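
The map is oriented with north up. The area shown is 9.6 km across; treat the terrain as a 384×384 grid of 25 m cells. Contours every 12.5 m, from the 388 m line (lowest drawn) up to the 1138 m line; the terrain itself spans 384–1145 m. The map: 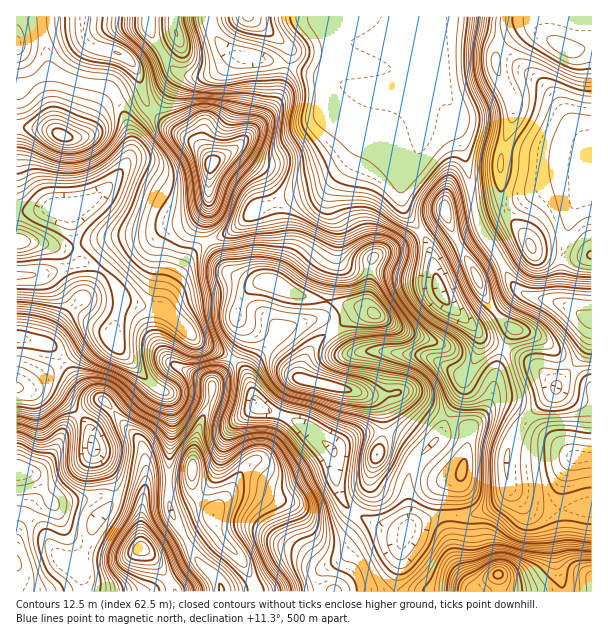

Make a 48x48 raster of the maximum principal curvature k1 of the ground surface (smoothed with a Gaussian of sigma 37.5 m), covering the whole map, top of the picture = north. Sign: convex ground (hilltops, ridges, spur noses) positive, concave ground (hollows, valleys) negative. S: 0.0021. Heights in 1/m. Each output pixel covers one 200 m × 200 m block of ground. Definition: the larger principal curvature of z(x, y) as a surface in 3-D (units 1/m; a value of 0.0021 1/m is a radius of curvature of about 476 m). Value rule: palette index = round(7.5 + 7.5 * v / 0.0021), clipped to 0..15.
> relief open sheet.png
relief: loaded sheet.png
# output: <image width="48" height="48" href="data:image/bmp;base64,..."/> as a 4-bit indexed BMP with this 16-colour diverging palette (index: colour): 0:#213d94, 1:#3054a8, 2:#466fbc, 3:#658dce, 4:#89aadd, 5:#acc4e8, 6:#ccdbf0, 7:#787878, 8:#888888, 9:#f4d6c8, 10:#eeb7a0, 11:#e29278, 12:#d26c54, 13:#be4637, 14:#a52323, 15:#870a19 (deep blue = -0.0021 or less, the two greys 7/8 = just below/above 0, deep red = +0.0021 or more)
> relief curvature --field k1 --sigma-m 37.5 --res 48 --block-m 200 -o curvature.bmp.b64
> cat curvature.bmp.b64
<image width="48" height="48" href="data:image/bmp;base64,Qk32BAAAAAAAAHYAAAAoAAAAMAAAADAAAAABAAQAAAAAAIAEAAATCwAAEwsAABAAAAAAAAAAlD0hAKhUMAC8b0YAzo1lAN2qiQDoxKwA8NvMAHh4eACIiIgAyNb0AKC37gB4kuIAVGzSADdGvgAjI6UAGQqHAImZiIeJl67clovMupmZiJqqmKuZqpmIepqHh3mqme14d624iHiIiYh4mbve65iIm6l3d4vbrOlnid6XiHiHmXd3ibmb3My7zKh3iInOzriInOt2eImImHd3ead5uImZqKh4mIiM7JiIvKmGd5qYmHd3epd6pmd4h5l5l3h7+niKuniIeLqYiHd3iYiKl2eIh4iah3d5+WeaqoiaqsqHiIh3iIiZiHiIh3iamph5+ni6m5iZvMqImqmImIm5Z3iIh4iaq8uY/InaiqiIq5h5q5iJmaq4d3iYh5mqh4mo3Yn7mrh6uod4rJiImZu4d4iZh6q6dmaJzJn8mducyZiIrrh4iJu3eIiJmam9hmVq3Jr8iL7dmIh3jdl3iIzHeIiJmbmep3d765n+eJvcmHd2i8qId4vIeIiZmbmd2Ge/65jvh4mrmHiHeqmId4rJd4mpiKZ72nn+mZi/tneJh3eYiqmIibvMl4mYiIZou7/6ZmWP+YZ4mHiZvKqZq5ebqZh3iYd3nP/IdlNu+oeKu83v/bvMymaKmZhmind4m9ypiYe//IeL7//+yqvMuWaKqYh3iniIrKmIms/+7qety6qHiZmamHiKqHeIqniJuoZ3jP6WrKm6mrl2eIiYeKqZuGebqJmruGZ4rdhUm6qYeMuXd3ipvtuIuonMl7q7mHd4q6dmnbmIeJvbqZ3/7Kl3q93Jh5mZmHeJqYh4vbiHd4eazf/ah4h67sqYd4iJqZiIiHiZrLh4iIiJm/uHZ3if6YiIeIiIqql3iHiHm6mIrN3dzddmZ4jflnh3eId3mqh3iHd4qpqrzLmHnrdmd4n9d5l3iId4iJh4mHiJy6q8uHdmjcd3d336iauqqoiIh4iImIiJ3LqpmHeJrcmYd5/Zibyqu7qqmIiJmYiJuYmYmZqqvf7Jd++IecuIicupiZmZmYmZqHiZmqmHmrzKift4jMmIiZiIeImZiYisyneImYd3mqiJnPh4u5mIiJd3d3eJiYiu+nZ4mYZ5mpd5v+eJyYiHeJd3h3d4mYif+XZ4mXeIiYd5v8iKuHiIeJd3iId4mYeP+XaJmYeHiId4n9iLuHeId5iIiIh4iYd/+niZmIh3eId3jNiMuIh4d4iJmZiHiIaO7JmaqYh3eIh3isiMuIh3d3eJqpmHZ3jdvvqZqoiHeIh3iJiMyHd3d4m93duGaK7ame+omIiIeIh3eIeK2Xd3d8zMusyoi+2qmK/5dneIeIiHeHd42oiHd5mqh5qZrKmsypruhnd3d4iIeHdny4iHeGeZh4mIu5m8y5icyId3d4iHiHd4y5h3eHiYd4iIy5mYiJmK2oh3d4h3iIiKyYh3iIiIiIdp6meHZ4iJuXd3eIiIh4icuIiIiIh4iId8+Xiod3h4qXeIiIiId4itl3eImZiImavfyYrKh3d3mpiIiIiId4itmIiaqaiImrzbmJ3IeId6y5iHeHiHeIismJqqmKiImpmYaK+oiZm8qIh3iId4iIibmJmIeJeImpiYd792irupdneIiIiIh3eKmYiIeA=="/>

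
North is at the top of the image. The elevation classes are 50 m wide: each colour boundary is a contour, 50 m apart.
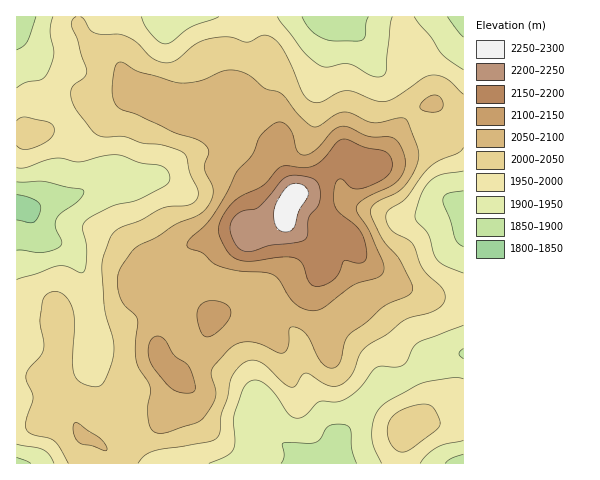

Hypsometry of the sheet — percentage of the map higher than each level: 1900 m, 96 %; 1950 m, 81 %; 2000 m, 57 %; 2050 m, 33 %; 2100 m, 13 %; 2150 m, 7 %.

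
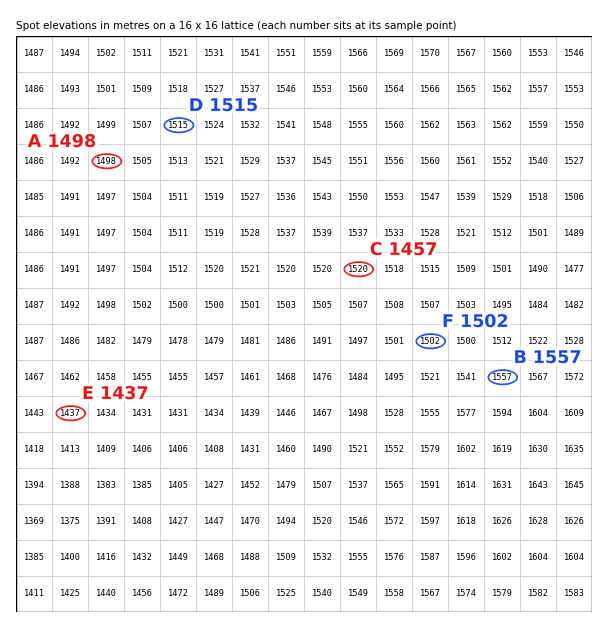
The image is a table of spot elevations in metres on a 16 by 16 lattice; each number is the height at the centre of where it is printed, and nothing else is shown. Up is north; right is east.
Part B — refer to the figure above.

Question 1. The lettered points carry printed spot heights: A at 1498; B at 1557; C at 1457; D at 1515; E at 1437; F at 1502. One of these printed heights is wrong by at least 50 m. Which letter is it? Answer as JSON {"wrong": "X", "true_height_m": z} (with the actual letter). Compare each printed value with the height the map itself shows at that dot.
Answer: {"wrong": "C", "true_height_m": 1520}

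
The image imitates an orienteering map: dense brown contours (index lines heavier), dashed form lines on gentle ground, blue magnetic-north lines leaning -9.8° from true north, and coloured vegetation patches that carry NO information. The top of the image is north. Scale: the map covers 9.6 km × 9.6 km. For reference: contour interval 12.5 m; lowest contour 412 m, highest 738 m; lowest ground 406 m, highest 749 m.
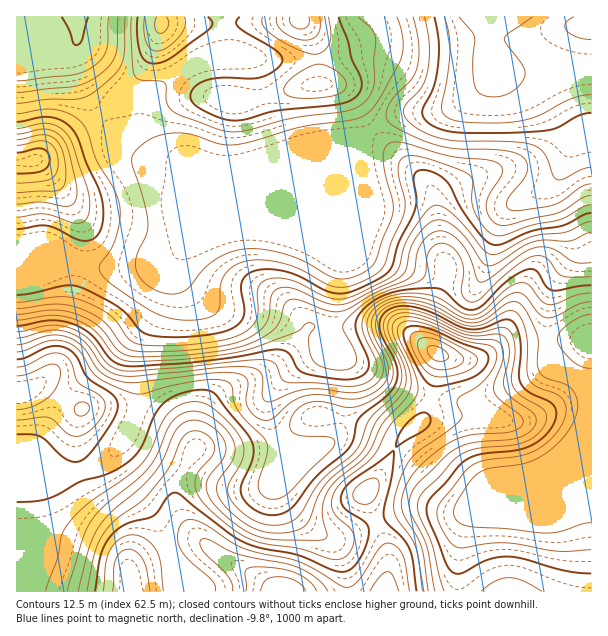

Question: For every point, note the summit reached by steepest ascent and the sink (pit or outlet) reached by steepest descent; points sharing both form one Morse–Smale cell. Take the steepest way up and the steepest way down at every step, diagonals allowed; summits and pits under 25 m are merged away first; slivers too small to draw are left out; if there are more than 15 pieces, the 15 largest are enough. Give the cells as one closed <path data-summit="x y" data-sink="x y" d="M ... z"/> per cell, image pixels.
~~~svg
<path data-summit="285 591" data-sink="498 17" d="M591 16l-103 0-2 13 0 55-12 10-13 9-18 7-41 4-18 7-13 9-69 69-119 49-13 16-4 11-6 28-6 14-10 15-6 15 0 63-11 25-13 20 0 6 7 15 30 36 9 15 12 30 2 35 418-1z"/><path data-summit="300 20" data-sink="498 17" d="M486 16l-261 0-1 13 4 24-6 3-21 4-12 6-38 29-6 9-3 10 0 12 3 11 13 14 15 7 33 0 13 5 17 0 34-9 44-15 33-5 19 0 18-13 18-7 35-2 15-4 22-14 12-10z"/><path data-summit="437 353" data-sink="498 17" d="M554 181l-8 7-30 14-12 11-8 17-10 39-5 9-7 6-12 0-18-4-78-26-2-2 0-6 4-12 0-38-26 64-6 28-4 45 8 9 6 15 11 9 41 20 19 8 32 8 22 0 48-18 26-14 2-2 1-17-1-37 3-20 6-15 16-24-1-19-18-42z"/><path data-summit="33 161" data-sink="498 17" d="M101 115l-33 21-29 22-23 6 1 98 61 0 24 6 63-3 6-3 15-15 111-45 69-67-19-1-33 5-44 15-34 9-17 0-13-5-21 0-11 5-6 0-25-5-12-6-11-11z"/><path data-summit="17 392" data-sink="498 17" d="M171 262l-6 3-24 0-18 3-21 0-24-6-62 1 1 207 43 0 11 4 9-2 21-9 20-19 11-18 7-22-1-57 6-15 10-15 6-14 6-28z"/><path data-summit="131 591" data-sink="498 17" d="M114 451l-13 12-27 11-14-4-44 1 1 121 157-1-2-34-12-30-9-15-33-41-4-10z"/><path data-summit="33 161" data-sink="77 17" d="M75 42l-13 8-12 4-34 2 1 107 22-5 18-14 43-30-8-9-8-18-10-30z"/><path data-summit="161 24" data-sink="498 17" d="M224 16l-62 1 0 9-6 19-12 24-6 9-38 36 20 27 15 15 33 7 16-4-11-1-15-7-10-10-6-15 2-18 9-16 36-26 12-6 21-4 6-3z"/><path data-summit="161 24" data-sink="77 17" d="M161 16l-85 1 2 22-4 6 0 12 10 30 8 18 7 9 6-4 33-32 6-9 16-37z"/><path data-summit="285 591" data-sink="77 17" d="M75 16l-58 0-1 38 25 1 21-5 9-4 7-8 0-15z"/>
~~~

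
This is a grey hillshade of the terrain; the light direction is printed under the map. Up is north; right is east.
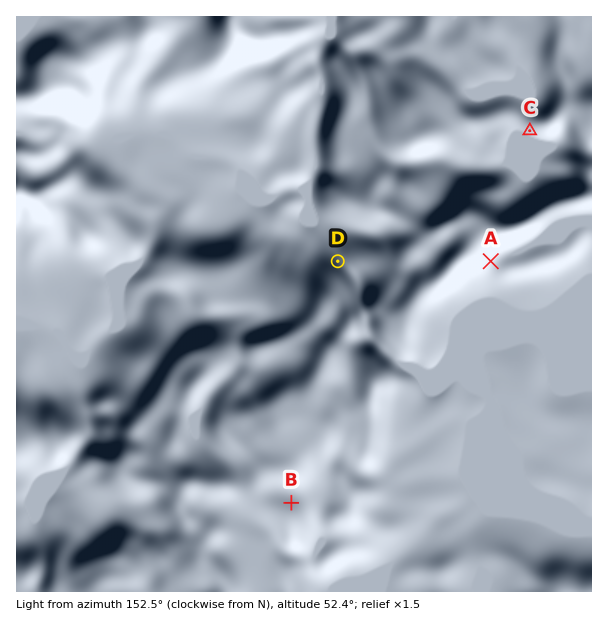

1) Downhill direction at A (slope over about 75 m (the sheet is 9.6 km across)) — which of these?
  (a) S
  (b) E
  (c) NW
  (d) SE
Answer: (d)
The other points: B NE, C SW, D N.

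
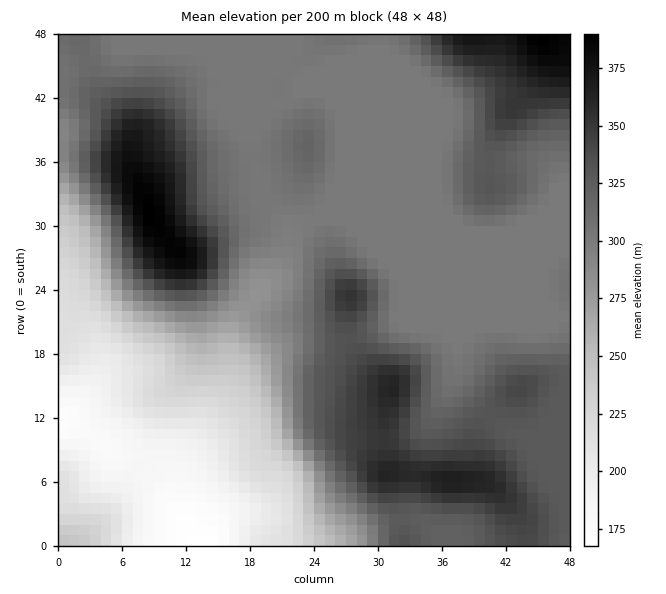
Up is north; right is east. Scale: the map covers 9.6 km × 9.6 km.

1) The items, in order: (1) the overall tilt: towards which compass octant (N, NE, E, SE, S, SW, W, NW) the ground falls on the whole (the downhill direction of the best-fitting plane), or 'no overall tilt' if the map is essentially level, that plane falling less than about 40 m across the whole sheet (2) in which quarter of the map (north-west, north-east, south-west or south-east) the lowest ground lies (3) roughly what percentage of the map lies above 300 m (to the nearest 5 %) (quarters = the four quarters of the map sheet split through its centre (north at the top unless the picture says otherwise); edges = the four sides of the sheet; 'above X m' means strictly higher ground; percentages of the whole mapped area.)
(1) Overall the map slopes down towards the south-west.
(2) The lowest ground is in the south-west quarter.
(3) Ground above 300 m makes up about 70 % of the sheet.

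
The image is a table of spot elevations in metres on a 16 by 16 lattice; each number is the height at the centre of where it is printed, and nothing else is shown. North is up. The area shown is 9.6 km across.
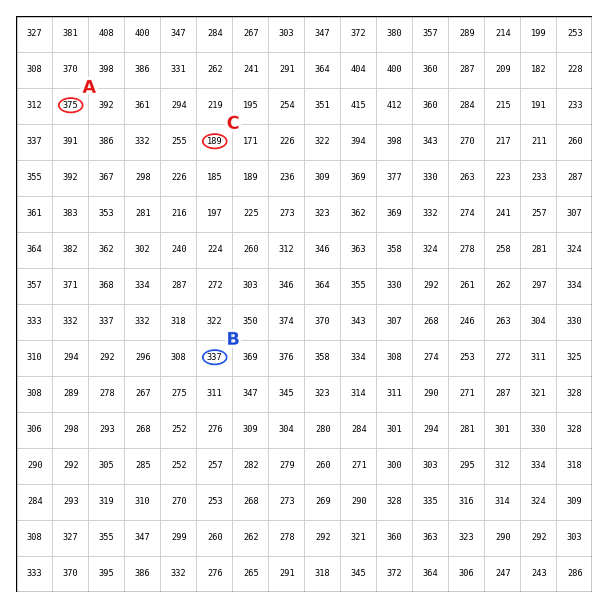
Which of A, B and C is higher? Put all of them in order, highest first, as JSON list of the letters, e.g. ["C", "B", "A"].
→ ["A", "B", "C"]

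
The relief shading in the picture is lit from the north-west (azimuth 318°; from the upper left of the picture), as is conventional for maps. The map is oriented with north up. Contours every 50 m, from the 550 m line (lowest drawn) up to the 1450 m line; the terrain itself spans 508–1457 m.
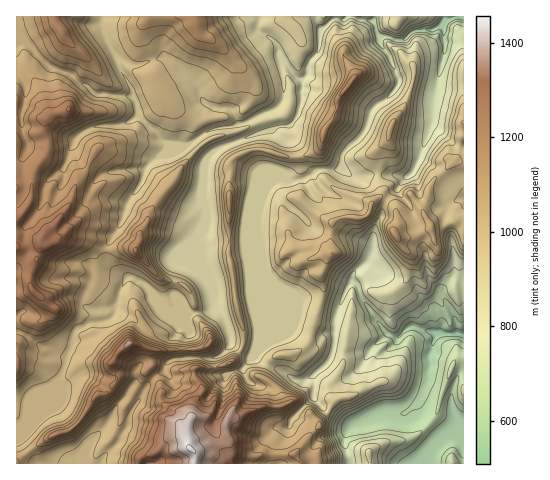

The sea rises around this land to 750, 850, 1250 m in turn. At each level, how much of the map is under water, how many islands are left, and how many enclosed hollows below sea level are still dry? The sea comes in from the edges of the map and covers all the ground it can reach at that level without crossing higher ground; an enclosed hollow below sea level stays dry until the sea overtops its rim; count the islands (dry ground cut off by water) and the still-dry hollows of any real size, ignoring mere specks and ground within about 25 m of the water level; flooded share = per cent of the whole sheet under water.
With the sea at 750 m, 10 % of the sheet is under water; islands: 0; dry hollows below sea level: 0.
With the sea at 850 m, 20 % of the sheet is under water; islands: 0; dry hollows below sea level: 0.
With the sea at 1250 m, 94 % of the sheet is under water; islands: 2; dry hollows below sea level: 0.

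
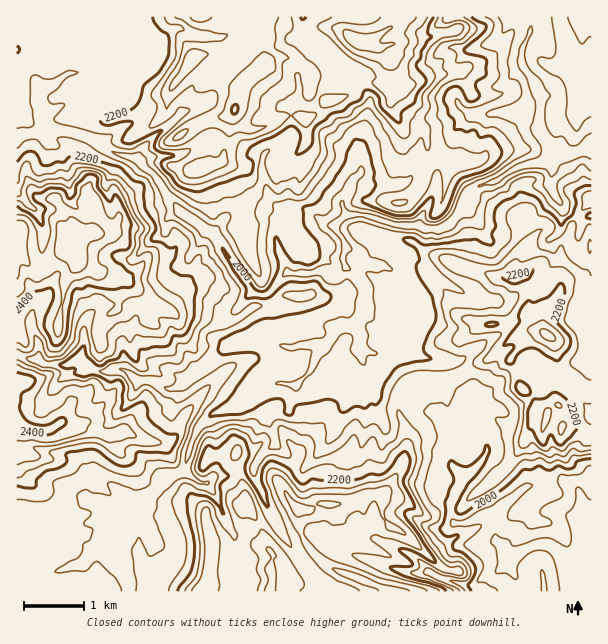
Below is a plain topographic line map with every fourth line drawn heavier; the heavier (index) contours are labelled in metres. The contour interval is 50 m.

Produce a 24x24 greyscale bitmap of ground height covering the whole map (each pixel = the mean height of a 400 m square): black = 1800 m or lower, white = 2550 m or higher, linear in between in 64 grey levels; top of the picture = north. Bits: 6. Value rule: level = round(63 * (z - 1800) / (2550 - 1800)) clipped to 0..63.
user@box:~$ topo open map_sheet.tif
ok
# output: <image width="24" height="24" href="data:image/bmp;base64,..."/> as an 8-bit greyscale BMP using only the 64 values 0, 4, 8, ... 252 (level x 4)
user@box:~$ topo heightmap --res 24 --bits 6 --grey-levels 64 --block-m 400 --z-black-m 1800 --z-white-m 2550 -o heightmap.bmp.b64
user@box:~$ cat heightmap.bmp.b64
<image width="24" height="24" href="data:image/bmp;base64,Qk12BgAAAAAAADYEAAAoAAAAGAAAABgAAAABAAgAAAAAAEACAAATCwAAEwsAAAABAAAAAAAAAAAAAAEBAQACAgIAAwMDAAQEBAAFBQUABgYGAAcHBwAICAgACQkJAAoKCgALCwsADAwMAA0NDQAODg4ADw8PABAQEAAREREAEhISABMTEwAUFBQAFRUVABYWFgAXFxcAGBgYABkZGQAaGhoAGxsbABwcHAAdHR0AHh4eAB8fHwAgICAAISEhACIiIgAjIyMAJCQkACUlJQAmJiYAJycnACgoKAApKSkAKioqACsrKwAsLCwALS0tAC4uLgAvLy8AMDAwADExMQAyMjIAMzMzADQ0NAA1NTUANjY2ADc3NwA4ODgAOTk5ADo6OgA7OzsAPDw8AD09PQA+Pj4APz8/AEBAQABBQUEAQkJCAENDQwBEREQARUVFAEZGRgBHR0cASEhIAElJSQBKSkoAS0tLAExMTABNTU0ATk5OAE9PTwBQUFAAUVFRAFJSUgBTU1MAVFRUAFVVVQBWVlYAV1dXAFhYWABZWVkAWlpaAFtbWwBcXFwAXV1dAF5eXgBfX18AYGBgAGFhYQBiYmIAY2NjAGRkZABlZWUAZmZmAGdnZwBoaGgAaWlpAGpqagBra2sAbGxsAG1tbQBubm4Ab29vAHBwcABxcXEAcnJyAHNzcwB0dHQAdXV1AHZ2dgB3d3cAeHh4AHl5eQB6enoAe3t7AHx8fAB9fX0Afn5+AH9/fwCAgIAAgYGBAIKCggCDg4MAhISEAIWFhQCGhoYAh4eHAIiIiACJiYkAioqKAIuLiwCMjIwAjY2NAI6OjgCPj48AkJCQAJGRkQCSkpIAk5OTAJSUlACVlZUAlpaWAJeXlwCYmJgAmZmZAJqamgCbm5sAnJycAJ2dnQCenp4An5+fAKCgoAChoaEAoqKiAKOjowCkpKQApaWlAKampgCnp6cAqKioAKmpqQCqqqoAq6urAKysrACtra0Arq6uAK+vrwCwsLAAsbGxALKysgCzs7MAtLS0ALW1tQC2trYAt7e3ALi4uAC5ubkAurq6ALu7uwC8vLwAvb29AL6+vgC/v78AwMDAAMHBwQDCwsIAw8PDAMTExADFxcUAxsbGAMfHxwDIyMgAycnJAMrKygDLy8sAzMzMAM3NzQDOzs4Az8/PANDQ0ADR0dEA0tLSANPT0wDU1NQA1dXVANbW1gDX19cA2NjYANnZ2QDa2toA29vbANzc3ADd3d0A3t7eAN/f3wDg4OAA4eHhAOLi4gDj4+MA5OTkAOXl5QDm5uYA5+fnAOjo6ADp6ekA6urqAOvr6wDs7OwA7e3tAO7u7gDv7+8A8PDwAPHx8QDy8vIA8/PzAPT09AD19fUA9vb2APf39wD4+PgA+fn5APr6+gD7+/sA/Pz8AP39/QD+/v4A////AGxoaGhgaHSgqKC0sJystKiQeGA0JCgkGHBsZGBgZGyQqKC0pKigmJCIdFAsICQgHHRsaGBcYGyUpKCgoKSknKCQVDgsKCwoIHRwaGBYXHSUlKyUtLS0qKSAVEA4MDgsIIh4bGhoZGRwgJSUnJCQmJx0TEBURDg0KKiUgICMfHBwjIh8fGxwdHx8UEhIWFRYTMTAsKiomIRgdHxkbFxYYGBsVExIXISMfMS8vKyQhHRkSERMSExISFRcVFBQWIiUfMioqJx8aFhcVEA4NDw8PExgXFRUbICAfKycgIh4dGRUUEhAPDQ4NDxITFhsgHyEcLTEoKiYlIhoSDw4ODAwMDg8UGRshJScdLzQtLCwrKiAYFBIRDw0LDg8SGx0fJCIbNTQzMDEsJiEaExIUEw4LDg8TFhkdISEdOjg7NzIrIh8YFRUODgoLDRAVGhoeIB4aOjk+OTMnIRoUGxQTEQoNDxAQEhIWGhcXNjc7OTQkGRUYHBYTDgkLDQwMCQ0VFxITLjU1NS0gGR8eHRgXEwwQFhcTCggPEQoSJyYqKiIbIyonIh4fGhEOFRYWFA4HCAUKIB4fHB0eJygpJB8hHhQRFxkXFRQOBgIDHRweICEkJyssLCgkIxsVHR0XEAwJBAYIHh0fICAkKigsMCgmJiUfJSIWDw0KBQYKHh4fIB8hKywsLy4nJiMkKCUcFRAJBQgKICAgHh4fJC4sLS0nJCYsLSYbFA8JBgkKICAgIB8gJSorLCwlJCosLSkfGxAIBQkIA=="/>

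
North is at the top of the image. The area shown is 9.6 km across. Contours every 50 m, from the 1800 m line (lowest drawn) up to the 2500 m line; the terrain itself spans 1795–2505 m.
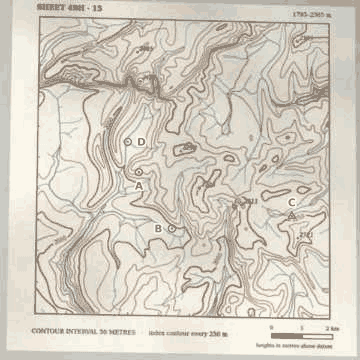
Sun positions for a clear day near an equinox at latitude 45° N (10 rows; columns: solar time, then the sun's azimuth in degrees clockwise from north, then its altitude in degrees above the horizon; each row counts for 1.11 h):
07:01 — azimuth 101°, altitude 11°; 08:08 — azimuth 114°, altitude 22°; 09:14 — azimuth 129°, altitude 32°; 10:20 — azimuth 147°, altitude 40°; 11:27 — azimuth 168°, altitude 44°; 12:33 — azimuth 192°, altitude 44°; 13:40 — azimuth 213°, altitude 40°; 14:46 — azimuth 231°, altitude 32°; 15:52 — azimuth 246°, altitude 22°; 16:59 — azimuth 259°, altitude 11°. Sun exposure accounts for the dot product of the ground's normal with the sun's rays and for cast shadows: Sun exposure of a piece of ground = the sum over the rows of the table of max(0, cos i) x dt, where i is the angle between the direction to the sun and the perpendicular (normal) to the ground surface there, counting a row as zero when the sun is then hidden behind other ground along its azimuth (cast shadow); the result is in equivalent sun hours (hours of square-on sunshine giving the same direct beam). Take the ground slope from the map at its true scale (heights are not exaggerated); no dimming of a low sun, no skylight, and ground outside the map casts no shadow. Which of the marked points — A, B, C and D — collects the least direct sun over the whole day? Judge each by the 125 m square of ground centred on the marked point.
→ C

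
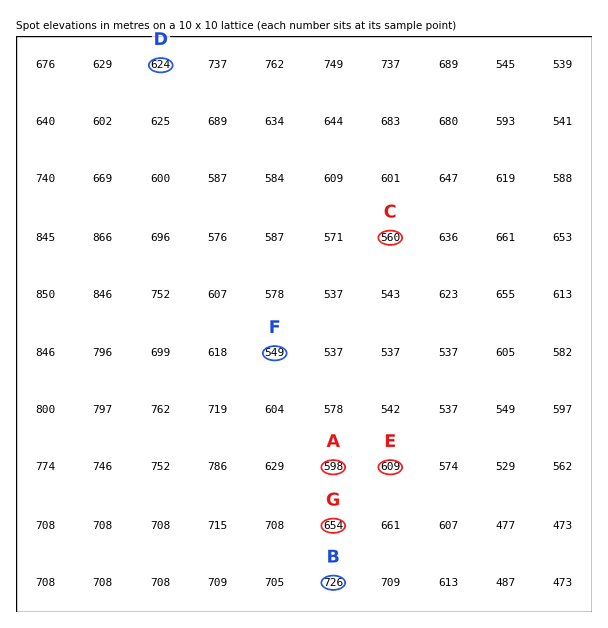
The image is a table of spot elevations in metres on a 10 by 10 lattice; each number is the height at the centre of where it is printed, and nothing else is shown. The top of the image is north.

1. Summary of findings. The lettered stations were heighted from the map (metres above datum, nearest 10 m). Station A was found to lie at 600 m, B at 730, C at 560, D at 620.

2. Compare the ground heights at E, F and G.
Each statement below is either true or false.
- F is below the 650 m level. true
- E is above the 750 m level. false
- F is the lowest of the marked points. true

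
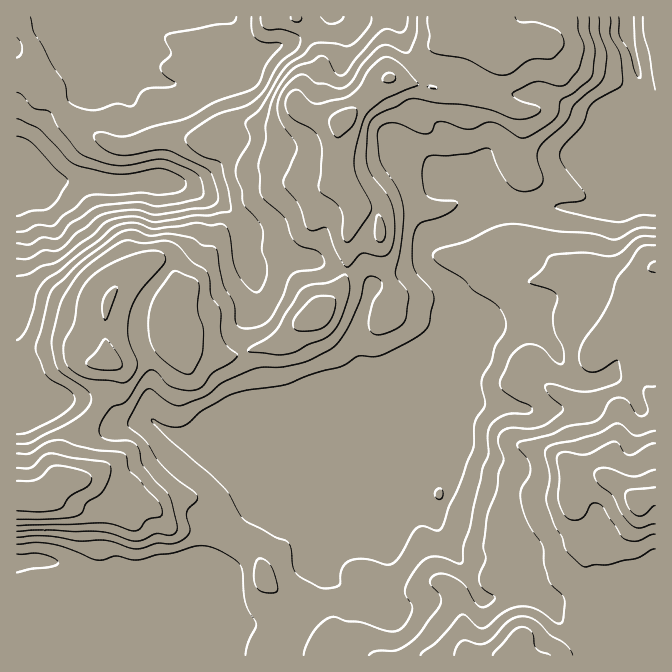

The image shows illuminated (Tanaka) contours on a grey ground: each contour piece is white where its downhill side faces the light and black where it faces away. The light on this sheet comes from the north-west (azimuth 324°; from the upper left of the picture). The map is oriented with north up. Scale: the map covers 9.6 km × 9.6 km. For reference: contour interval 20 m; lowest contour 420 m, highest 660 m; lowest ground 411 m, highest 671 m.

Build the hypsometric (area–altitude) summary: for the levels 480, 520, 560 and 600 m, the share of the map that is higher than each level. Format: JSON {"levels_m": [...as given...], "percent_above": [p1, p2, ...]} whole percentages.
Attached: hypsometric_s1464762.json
{"levels_m": [480, 520, 560, 600], "percent_above": [90, 60, 30, 5]}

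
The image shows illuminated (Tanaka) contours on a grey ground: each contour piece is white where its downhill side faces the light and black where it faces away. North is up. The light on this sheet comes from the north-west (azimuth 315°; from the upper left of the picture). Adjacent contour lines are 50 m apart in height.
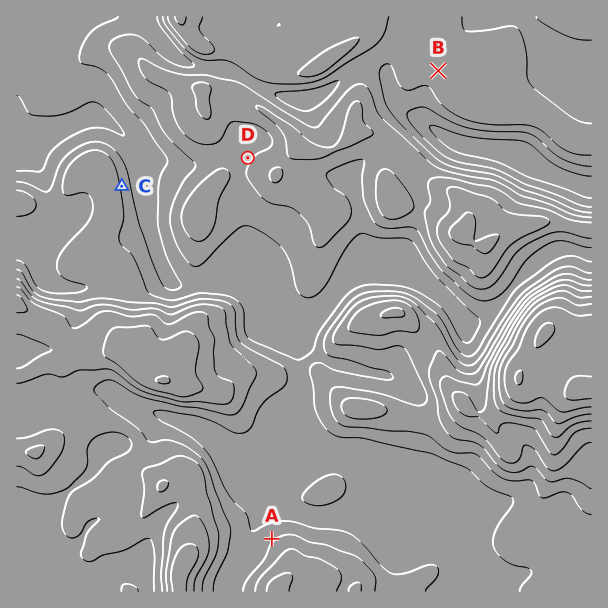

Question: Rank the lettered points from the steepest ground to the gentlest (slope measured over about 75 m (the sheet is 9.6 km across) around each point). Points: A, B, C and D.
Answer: C A D B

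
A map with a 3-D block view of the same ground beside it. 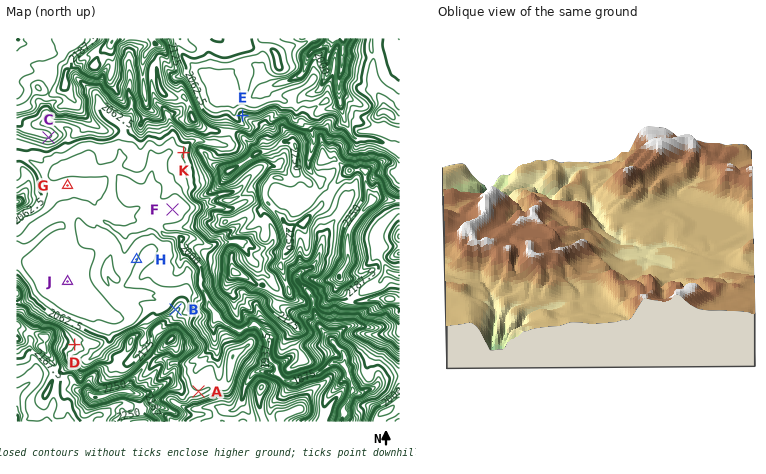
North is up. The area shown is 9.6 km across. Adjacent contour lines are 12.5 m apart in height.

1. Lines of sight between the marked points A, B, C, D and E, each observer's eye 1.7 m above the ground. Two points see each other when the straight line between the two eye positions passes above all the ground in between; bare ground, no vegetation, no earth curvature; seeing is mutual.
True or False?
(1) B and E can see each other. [False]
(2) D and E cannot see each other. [True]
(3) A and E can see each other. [False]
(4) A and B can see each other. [False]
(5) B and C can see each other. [True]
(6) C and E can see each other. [False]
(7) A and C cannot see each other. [True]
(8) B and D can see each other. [True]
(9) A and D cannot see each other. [True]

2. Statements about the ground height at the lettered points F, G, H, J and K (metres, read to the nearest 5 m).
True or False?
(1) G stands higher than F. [True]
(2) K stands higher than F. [True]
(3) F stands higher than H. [False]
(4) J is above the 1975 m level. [True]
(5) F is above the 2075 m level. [False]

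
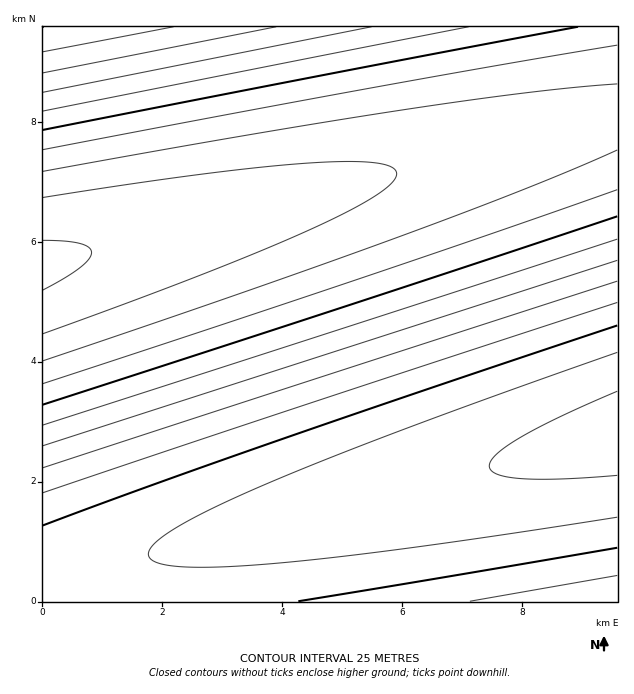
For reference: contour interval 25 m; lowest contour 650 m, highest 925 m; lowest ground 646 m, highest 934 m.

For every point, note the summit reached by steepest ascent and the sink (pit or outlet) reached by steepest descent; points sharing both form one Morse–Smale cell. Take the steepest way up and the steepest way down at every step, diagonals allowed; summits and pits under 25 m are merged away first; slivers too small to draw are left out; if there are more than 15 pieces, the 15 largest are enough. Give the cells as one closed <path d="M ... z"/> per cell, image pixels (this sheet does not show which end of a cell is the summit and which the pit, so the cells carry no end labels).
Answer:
<path d="M617 118l-9 0-31 7-534 138-1 317 8 1 50-12 516-133 2-3z"/><path d="M617 26l-574 0-1 236 5 1 24-6 506-132 31-7 9 0z"/><path d="M617 434l-517 135-42 11-15 1-1 20 575 1z"/>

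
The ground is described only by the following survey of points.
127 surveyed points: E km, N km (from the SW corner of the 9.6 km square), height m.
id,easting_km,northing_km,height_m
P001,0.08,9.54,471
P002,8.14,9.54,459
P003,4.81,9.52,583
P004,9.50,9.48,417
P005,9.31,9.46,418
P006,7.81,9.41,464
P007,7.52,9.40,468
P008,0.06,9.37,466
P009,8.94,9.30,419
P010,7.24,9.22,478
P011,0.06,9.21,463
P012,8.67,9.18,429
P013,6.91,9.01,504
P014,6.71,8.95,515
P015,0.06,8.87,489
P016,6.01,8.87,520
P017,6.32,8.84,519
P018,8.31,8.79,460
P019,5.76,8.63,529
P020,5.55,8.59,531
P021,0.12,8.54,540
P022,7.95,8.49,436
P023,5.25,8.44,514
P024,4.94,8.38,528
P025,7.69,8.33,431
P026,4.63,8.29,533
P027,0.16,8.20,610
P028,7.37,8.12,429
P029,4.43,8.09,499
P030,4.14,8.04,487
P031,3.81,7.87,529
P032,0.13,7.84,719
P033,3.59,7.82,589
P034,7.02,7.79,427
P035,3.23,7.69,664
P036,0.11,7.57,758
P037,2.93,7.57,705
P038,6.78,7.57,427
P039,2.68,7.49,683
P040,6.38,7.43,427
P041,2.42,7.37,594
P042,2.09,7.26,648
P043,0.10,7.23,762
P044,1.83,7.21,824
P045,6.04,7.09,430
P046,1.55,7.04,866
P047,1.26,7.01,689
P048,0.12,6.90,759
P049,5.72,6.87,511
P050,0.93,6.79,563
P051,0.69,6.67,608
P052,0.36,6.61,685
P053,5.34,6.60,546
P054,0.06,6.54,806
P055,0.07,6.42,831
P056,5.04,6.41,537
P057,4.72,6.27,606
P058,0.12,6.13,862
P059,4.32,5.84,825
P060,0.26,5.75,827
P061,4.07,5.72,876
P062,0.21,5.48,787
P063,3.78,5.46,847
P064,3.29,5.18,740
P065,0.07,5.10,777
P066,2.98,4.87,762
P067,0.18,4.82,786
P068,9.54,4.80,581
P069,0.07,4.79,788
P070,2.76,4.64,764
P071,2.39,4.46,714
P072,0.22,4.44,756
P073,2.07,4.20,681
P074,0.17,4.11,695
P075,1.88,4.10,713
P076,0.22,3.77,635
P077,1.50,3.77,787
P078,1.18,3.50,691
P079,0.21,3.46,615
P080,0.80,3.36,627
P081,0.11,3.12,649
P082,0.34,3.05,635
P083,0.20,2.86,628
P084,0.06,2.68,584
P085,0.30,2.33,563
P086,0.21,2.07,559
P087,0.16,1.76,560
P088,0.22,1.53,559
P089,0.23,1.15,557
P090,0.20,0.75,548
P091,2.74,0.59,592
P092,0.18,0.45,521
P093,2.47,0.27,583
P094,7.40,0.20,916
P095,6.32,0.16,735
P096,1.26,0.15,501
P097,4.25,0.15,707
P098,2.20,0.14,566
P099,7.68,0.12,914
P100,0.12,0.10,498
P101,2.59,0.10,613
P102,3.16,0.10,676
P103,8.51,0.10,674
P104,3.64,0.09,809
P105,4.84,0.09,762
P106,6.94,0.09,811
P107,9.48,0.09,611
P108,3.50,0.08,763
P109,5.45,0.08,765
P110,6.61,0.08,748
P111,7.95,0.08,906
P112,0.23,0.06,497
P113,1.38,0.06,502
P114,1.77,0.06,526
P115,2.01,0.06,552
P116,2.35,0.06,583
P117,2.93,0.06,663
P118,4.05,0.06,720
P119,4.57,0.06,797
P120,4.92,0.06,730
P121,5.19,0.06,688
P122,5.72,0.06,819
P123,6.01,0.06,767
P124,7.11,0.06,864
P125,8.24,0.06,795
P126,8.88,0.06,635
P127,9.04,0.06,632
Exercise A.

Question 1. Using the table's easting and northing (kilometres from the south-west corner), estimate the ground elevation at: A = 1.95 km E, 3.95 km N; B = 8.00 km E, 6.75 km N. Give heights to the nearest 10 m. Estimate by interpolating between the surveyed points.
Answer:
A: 720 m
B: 430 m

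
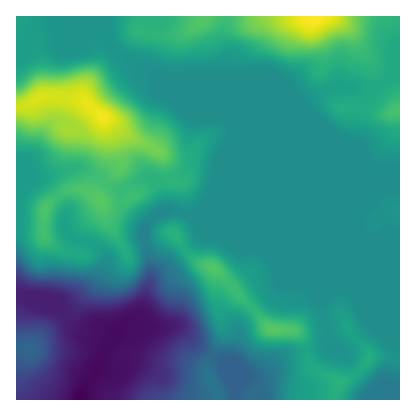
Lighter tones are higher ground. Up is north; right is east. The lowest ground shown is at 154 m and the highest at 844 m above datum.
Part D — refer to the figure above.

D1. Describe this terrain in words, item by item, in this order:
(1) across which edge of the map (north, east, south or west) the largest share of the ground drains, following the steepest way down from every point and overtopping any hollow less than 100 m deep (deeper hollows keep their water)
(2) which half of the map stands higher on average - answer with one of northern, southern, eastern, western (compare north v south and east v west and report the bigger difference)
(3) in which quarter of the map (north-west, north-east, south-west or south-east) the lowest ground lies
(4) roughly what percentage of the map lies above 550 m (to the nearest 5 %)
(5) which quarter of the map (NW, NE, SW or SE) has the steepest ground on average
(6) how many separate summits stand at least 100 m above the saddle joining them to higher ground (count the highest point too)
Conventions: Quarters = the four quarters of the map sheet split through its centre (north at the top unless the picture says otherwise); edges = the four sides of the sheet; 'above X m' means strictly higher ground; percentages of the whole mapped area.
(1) Drainage is mainly to the south: more ground falls towards that edge than towards any other.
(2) Taken as a whole, the northern half is higher than the southern.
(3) The lowest ground is in the south-west quarter.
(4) About 35 % of the map lies above 550 m.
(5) Slopes are steepest in the south-west quarter.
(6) There are 4 summits with 100 m or more of prominence.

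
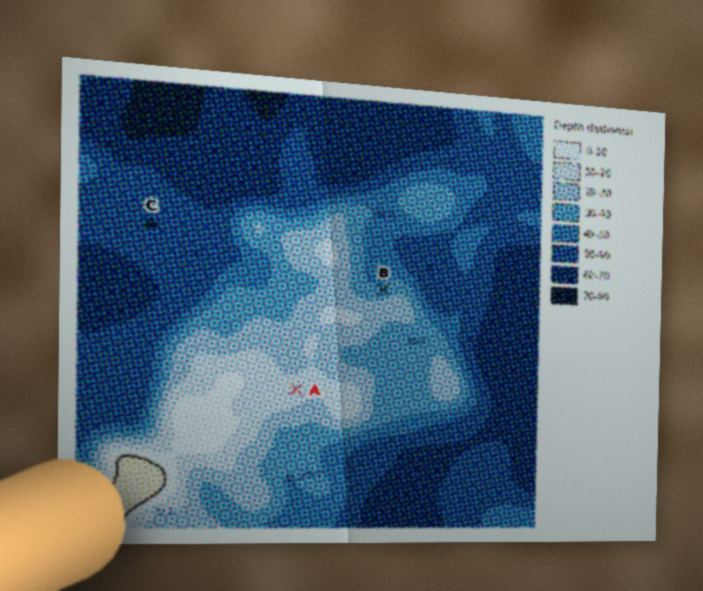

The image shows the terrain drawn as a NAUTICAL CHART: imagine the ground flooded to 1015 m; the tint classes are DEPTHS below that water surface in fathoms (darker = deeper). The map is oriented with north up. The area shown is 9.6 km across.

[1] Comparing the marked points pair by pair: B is lower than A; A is higher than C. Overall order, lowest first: C B A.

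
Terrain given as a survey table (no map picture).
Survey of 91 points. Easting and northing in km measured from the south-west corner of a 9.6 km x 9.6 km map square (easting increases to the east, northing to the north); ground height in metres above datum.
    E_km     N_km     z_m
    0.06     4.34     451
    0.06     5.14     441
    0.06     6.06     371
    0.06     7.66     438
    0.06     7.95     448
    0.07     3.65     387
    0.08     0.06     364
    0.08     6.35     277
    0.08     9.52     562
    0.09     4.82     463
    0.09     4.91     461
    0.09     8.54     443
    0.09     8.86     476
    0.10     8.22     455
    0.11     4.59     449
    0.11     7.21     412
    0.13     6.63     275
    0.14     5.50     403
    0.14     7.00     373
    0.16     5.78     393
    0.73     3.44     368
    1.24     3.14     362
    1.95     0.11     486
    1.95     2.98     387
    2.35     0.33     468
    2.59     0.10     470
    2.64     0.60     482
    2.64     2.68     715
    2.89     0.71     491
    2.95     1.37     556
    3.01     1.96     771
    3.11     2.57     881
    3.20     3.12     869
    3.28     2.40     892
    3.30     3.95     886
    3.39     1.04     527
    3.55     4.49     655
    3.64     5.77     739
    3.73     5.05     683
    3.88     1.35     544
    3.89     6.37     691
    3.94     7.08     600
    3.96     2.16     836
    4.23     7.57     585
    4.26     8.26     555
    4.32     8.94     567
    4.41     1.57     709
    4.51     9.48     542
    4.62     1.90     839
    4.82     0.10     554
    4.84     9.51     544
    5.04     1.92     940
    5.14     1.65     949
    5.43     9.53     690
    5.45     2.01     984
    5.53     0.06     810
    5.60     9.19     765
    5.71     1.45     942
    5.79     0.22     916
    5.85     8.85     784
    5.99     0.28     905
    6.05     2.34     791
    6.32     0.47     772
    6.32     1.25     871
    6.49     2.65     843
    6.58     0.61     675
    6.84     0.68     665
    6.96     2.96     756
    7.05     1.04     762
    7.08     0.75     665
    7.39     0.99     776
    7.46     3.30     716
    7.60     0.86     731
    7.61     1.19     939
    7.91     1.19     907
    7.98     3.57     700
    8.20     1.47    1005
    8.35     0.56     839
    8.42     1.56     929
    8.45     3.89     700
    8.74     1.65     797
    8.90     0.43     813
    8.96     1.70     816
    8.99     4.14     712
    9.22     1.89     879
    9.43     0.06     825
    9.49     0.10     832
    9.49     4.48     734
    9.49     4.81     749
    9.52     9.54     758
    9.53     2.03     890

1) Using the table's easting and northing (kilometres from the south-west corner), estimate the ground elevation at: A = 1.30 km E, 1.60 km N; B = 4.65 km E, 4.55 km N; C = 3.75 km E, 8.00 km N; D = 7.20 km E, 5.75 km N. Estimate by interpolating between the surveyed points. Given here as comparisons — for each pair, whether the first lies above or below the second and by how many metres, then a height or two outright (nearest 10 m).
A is below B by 320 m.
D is above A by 310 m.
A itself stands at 390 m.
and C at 560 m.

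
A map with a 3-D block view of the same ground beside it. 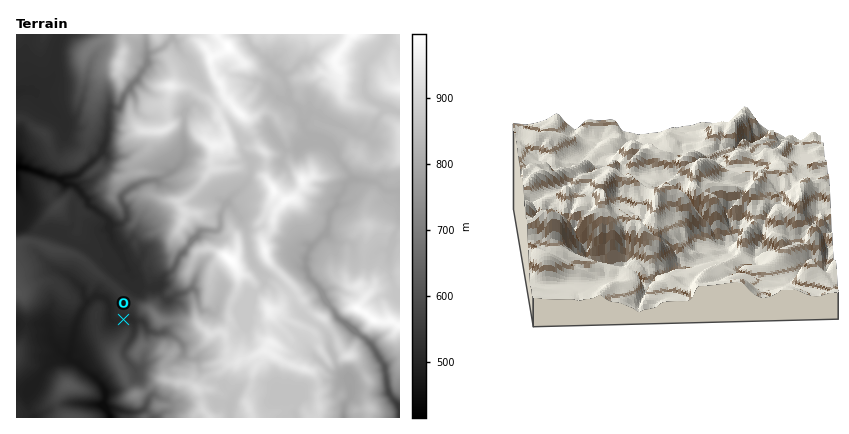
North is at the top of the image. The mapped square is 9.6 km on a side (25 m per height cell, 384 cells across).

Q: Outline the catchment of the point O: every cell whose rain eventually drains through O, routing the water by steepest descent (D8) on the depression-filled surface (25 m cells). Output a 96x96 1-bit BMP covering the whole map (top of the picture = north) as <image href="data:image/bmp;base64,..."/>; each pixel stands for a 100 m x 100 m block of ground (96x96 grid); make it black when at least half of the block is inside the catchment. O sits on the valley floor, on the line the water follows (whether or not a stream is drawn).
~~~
<image width="96" height="96" href="data:image/bmp;base64,Qk2+BAAAAAAAAD4AAAAoAAAAYAAAAGAAAAABAAEAAAAAAIAEAAATCwAAEwsAAAIAAAAAAAAA////AAAAAAAAAAAAAAAAAAAAAAAAAAAAAAAAAAAAAAAAAAAAAAAAAAAAAAAAAAAAAAAAAAAAAAAAAAAAAAAAAAAAAAAAAAAAAAAAAAAAAAAAAAADAAAAAAAAAAAAAAAHgAAAAAAAAAAAAAAPwAwAAAAAAAAAAAAf8/4AAAAAAAAAAAAf//8AAAAAAAAAAAAf///gAAAAAAAAAAA////wAAAAAAAAAAA////8AAAAAAAAAAB////8AAAAAAAAAAB////4AAAAAAAAAAB////4AAAAAAAAAAB////4AAAAAAAAAAA////4AAAAAAAAAAAf///4AAAAAAAAAAAf///wAAAAAAAAAAAP//8gAAAAAAAAAAAP//4AAAAAAAAAAAAf//wAAAAAAAAAAAAf8AAAAAAAAAAAAAAf4AAAAAAAAAAAAAAfwAAAAAAAAAAAAAAfgAAAAAAAAAAAAAAMAAAAAAAAAAAAAAAAAAAAAAAAAAAAAAAAAAAAAAAAAAAAAAAAAAAAAAAAAAAAAAAAAAAAAAAAAAAAAAAAAAAAAAAAAAAAAAAAAAAAAAAAAAAAAAAAAAAAAAAAAAAAAAAAAAAAAAAAAAAAAAAAAAAAAAAAAAAAAAAAAAAAAAAAAAAAAAAAAAAAAAAAAAAAAAAAAAAAAAAAAAAAAAAAAAAAAAAAAAAAAAAAAAAAAAAAAAAAAAAAAAAAAAAAAAAAAAAAAAAAAAAAAAAAAAAAAAAAAAAAAAAAAAAAAAAAAAAAAAAAAAAAAAAAAAAAAAAAAAAAAAAAAAAAAAAAAAAAAAAAAAAAAAAAAAAAAAAAAAAAAAAAAAAAAAAAAAAAAAAAAAAAAAAAAAAAAAAAAAAAAAAAAAAAAAAAAAAAAAAAAAAAAAAAAAAAAAAAAAAAAAAAAAAAAAAAAAAAAAAAAAAAAAAAAAAAAAAAAAAAAAAAAAAAAAAAAAAAAAAAAAAAAAAAAAAAAAAAAAAAAAAAAAAAAAAAAAAAAAAAAAAAAAAAAAAAAAAAAAAAAAAAAAAAAAAAAAAAAAAAAAAAAAAAAAAAAAAAAAAAAAAAAAAAAAAAAAAAAAAAAAAAAAAAAAAAAAAAAAAAAAAAAAAAAAAAAAAAAAAAAAAAAAAAAAAAAAAAAAAAAAAAAAAAAAAAAAAAAAAAAAAAAAAAAAAAAAAAAAAAAAAAAAAAAAAAAAAAAAAAAAAAAAAAAAAAAAAAAAAAAAAAAAAAAAAAAAAAAAAAAAAAAAAAAAAAAAAAAAAAAAAAAAAAAAAAAAAAAAAAAAAAAAAAAAAAAAAAAAAAAAAAAAAAAAAAAAAAAAAAAAAAAAAAAAAAAAAAAAAAAAAAAAAAAAAAAAAAAAAAAAAAAAAAAAAAAAAAAAAAAAAAAAAAAAAAAAAAAAAAAAAAAAAAAAAAAAAAAAAAAAAAAAAAAAAAAAAAAAAAAAAAAAAAAAAAAAAAAAAAAAAAAAAAAAAAAAAAAAAAAAAAAAAAAAAAAAAAAAAAAAAAAAAAAAAAAAAAAAAAAAAAAAAAAAAAAAAAAAAAAAA="/>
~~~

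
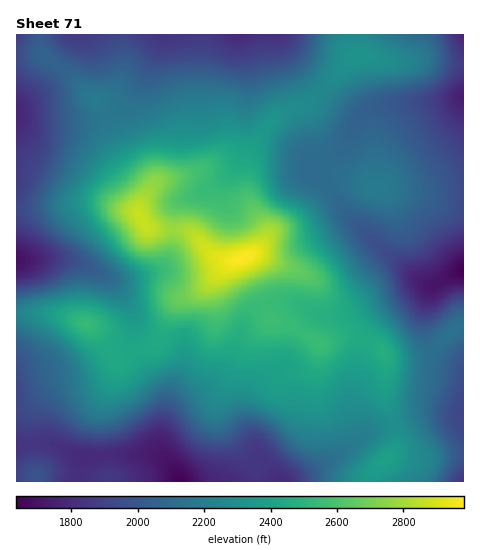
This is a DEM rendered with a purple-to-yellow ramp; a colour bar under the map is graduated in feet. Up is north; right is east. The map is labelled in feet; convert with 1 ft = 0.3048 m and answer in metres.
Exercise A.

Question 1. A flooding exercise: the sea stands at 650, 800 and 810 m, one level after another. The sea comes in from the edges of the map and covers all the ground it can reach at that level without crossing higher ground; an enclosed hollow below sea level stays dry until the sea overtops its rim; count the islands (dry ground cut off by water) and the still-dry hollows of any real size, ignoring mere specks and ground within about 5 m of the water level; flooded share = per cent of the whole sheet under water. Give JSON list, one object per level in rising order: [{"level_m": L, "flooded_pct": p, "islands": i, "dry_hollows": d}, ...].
[{"level_m": 650, "flooded_pct": 44, "islands": 1, "dry_hollows": 0}, {"level_m": 800, "flooded_pct": 92, "islands": 1, "dry_hollows": 0}, {"level_m": 810, "flooded_pct": 94, "islands": 1, "dry_hollows": 0}]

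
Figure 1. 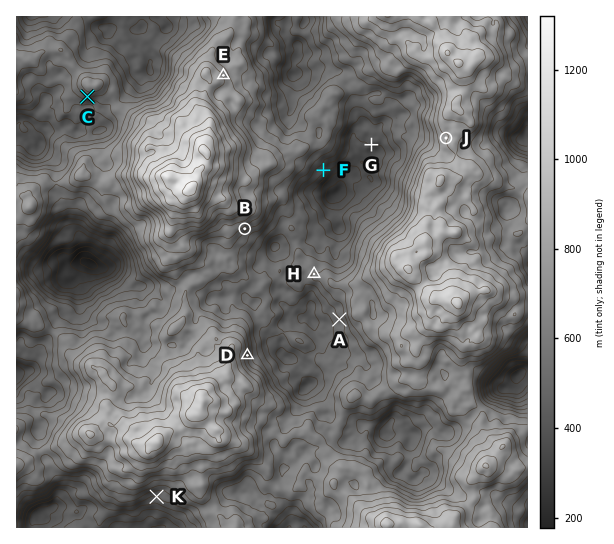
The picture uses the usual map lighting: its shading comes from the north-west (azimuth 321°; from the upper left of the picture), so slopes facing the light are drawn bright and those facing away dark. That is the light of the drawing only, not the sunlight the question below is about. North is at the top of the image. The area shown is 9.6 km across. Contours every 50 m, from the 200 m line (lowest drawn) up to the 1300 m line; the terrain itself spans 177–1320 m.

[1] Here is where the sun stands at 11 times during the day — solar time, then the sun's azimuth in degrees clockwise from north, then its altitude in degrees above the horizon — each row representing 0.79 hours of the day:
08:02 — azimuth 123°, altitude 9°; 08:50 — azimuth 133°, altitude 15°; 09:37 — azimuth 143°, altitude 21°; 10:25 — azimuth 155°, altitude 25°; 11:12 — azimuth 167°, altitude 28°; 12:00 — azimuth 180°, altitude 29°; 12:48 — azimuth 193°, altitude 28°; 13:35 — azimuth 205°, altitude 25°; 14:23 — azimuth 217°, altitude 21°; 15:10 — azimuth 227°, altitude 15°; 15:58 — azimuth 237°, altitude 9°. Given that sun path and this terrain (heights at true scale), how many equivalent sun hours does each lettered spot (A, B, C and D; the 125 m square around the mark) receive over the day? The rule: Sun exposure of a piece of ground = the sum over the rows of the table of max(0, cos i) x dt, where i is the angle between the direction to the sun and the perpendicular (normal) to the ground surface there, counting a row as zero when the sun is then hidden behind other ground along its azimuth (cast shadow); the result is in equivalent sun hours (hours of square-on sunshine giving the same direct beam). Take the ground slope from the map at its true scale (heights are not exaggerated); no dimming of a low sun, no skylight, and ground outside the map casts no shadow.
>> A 3.9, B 5.2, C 5.4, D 3.2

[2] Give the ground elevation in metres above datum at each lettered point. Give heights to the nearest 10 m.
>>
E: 890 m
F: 510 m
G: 450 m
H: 650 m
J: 890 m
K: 650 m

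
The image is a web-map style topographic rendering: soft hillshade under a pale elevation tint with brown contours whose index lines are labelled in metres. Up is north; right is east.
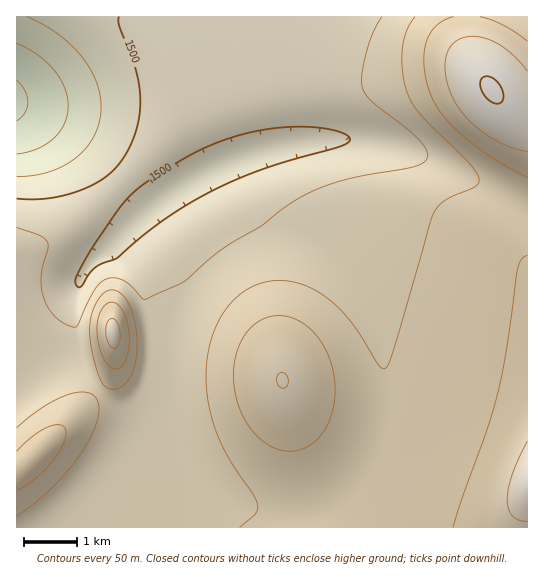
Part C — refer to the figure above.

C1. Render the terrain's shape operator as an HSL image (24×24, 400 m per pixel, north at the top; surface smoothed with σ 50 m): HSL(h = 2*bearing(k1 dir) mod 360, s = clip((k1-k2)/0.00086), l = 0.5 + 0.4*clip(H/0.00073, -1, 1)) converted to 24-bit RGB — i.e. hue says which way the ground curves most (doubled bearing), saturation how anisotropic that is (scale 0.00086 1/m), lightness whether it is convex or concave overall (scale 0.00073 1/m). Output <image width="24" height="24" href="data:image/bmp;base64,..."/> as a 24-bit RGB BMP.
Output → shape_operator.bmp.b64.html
<image width="24" height="24" href="data:image/bmp;base64,Qk32BgAAAAAAADYAAAAoAAAAGAAAABgAAAABABgAAAAAAMAGAAATCwAAEwsAAAAAAAAAAAAAVZFVXotsc4R7fYF/f4CAf4CAf4CAfoCAfoCAfYF/gIJ5hYNxhYlrgopqgoZwg3t4gnp8gXyAfnyBe3uCeniEgXWKmW+Qpmtzl59nTZNkWo10c4R9fYF/f4CAf4CAf4CAfoB/gnZ6h21tiX1ti4xsgIxsc4ltcYR1gHx9gH2Afn2AfHyBeXyCdHeGe22Ssmaez3ucbZt7TJN7Xot+dYN/foCAf4CAf4CAgniAiGp6im1vjX9wjo9xgI9wb4xvbYh7c4OCgH6Afn6AfX6Aen6BdH6EanqKaV+e0H6mz3yqZnaeU5GPZ4mEeYKBfoCAf32AiGmHimuAjHJ1j4R2j5J3gZF2c454boqDaoOHfH2Af36AfX6Ae3+Ad4GCbYSGW4aPgp1rzXiUxHKtYWSdYIONcYSFfIGBfnWDhGaKi26HjXh9kYl9j5R9g5J8eI6AcIuLaHyKdXqDf36Afn6AfX+AeoCBdIOCZYmETpNdnaBkvW2BsWqkgl+SaIiFeYCCd2uHfWiLiHOLjH+Dko+DkJWChpKBfY2HcYKMZ3OLcHSFf36Afn6Afn+AfICAeYGAcYV/YItrXZBZm5Nluzd452MaKrJscXyFbWWJdGmLf3eKioWHkZOGkZaFiZGFgIqLcniLZ2mLbm6Gf36Af36Afn6AfX+AfICAeIJ/dYR6aohucIlmpgmS/+ZwDOm1T2OQZGOKamuMeXyLhYyIjpSGkZaGjY+Hg4GJd3GLbmaLdG+Gf36Af36Af36Afn+AfYCAfIF/e4KAeIWAV1eOdAS4+f/MF6PqNjiVZWqKanWMd4WMgY6Fi5SEkpWEj4qEi32KgG+MdmSLenOEf36Af36Af36Afn6Afn+AfoCAe4WBdJGKMUKrCgzj9//MXRTTVUCSaXSIan6MdI2MfJCAiZN/k5OAj4N/jHeFiGuMfmSKfnqCf36Af36Af36Af36Af3+AfoCAeIt5aJ9xK2qfCJDW//23tADEfGaLcH2FaoaKcY2Ed495h5J6kY97jnx4jHF+i2iIg2uHf36Af36Af36Af36Af36Af3+Af4B/h4x5mZ9jSXhpALR+/eVDwBCWjXqEenyEa4mHbot9dI5zhY91j4p1jXdyi2x4iWiBgXmCf36Af36Af36Af36AgH6AgH9/foN/i3uAnHBwi29/JpxgiZwxl2WBmXiKjXuIdYaFboh3dItwhIxxi4RxinNuiGt0g3V/f36Af36Af36Af36AgH6AgH5/foKAe46Cf3ScnHahpXSbaniQSY5zWo11kHmKmniSkXqPeIaDeIZyg4dwh39vhnNwgnh7f36Afn6Afn6Af36BgH2BgH2BfoODfI6HeZiHfXCYjnKapnGfqW+ccWyQTo1pVo5odXqNmXmYlHiXinqOh3qIhXuDf32Dfn6Cfn6CfX6CfX2DfH2Ee32HfIKKfI6QfJGGjoJvgHCQinGRmHCTpm2UqW2Tj3B9UoxcS49UaItpjHmQkHmZi3iZhXiVgHmSfXqPenqPeXyQeH6Sd36Ud3+Ven+QjHd0kmdak1FHhXCHiHCFjHCClW+Co22IqG6NlnJ8W4tbS49HWo9PcItld410gnmRgXqWfHmYeHiZeHuYd3qVfXSQjWl1kVhTmE8/mFhBk31cgG52g250hm9yinBykXF1nHJ/o3SLmXePb4lvZIlaYY5KaY9IdY9Ofo1Xhoxdi4pfioBcinFUi11Hj0w8lEw+lmdTjZltcqmGfm1rgHBsg3Rth3lvi31xj391k3p5mHuMlHSbjHWWgXONeIhqeIhffYpWhItRiohQh3pShWhUh1ZXjF5wj3KGgZmOfKuQdq2PfXJpf3drgnxthoNviolxjI10jo54jIh9h3qMiniUiXWahnSbgXSafHWWeHWUdXOTc26WcmabdGOfeG2cgImZhKKSgKmKe6OMfHhsf35uf4JvgIdxgYtygo51g493goh8gH6BgX2EgXyHgXqMgHmQfXiTeXaVdXKXcmuZcmSbdmWafHWUhZeShKWKg6WJgJyPeXxyd4BydoVzdopzd450eZB2e5B4f4N+f3+Af3+Af3+Af36Bfn6CfX2De3uFeXaHdm6Lc2eQc2qSe4aTg6CPhKWMhaGKgpOUdoB+dYV+dIp+dI5+dZF+d5N+fIp/f3+Af3+Af3+Af3+Af3+Af4CAfoCBfH2CdnaGb22LZ2eRbXmWe52cgqWPhaKLh5mJin2OdYWLdY6OdZGNdZSLd5WJe42Ef4CAf3+Af3+Af3+Af3+Af4CAfoGBfYKCe4CEdHuIa3WPZ3mXbY6deaGYgaGMhZqFkIWBkmyH"/>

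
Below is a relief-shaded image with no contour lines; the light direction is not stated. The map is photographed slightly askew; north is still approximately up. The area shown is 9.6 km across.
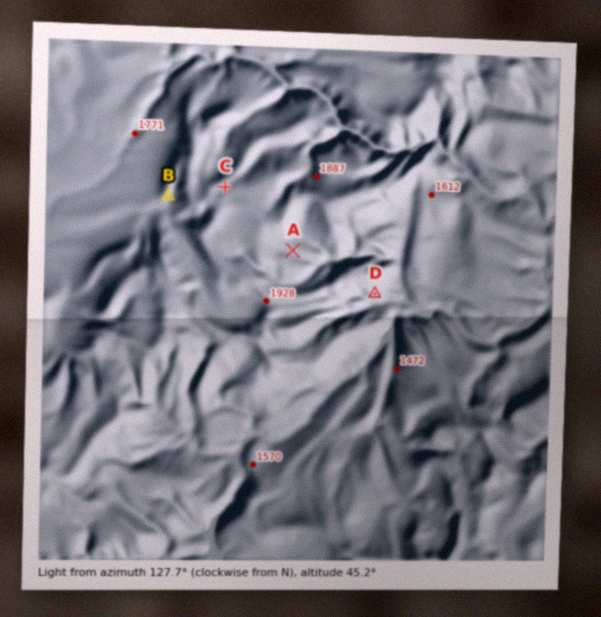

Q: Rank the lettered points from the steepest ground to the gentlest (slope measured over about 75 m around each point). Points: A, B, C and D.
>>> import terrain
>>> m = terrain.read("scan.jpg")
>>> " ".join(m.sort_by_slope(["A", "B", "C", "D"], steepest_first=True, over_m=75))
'D B A C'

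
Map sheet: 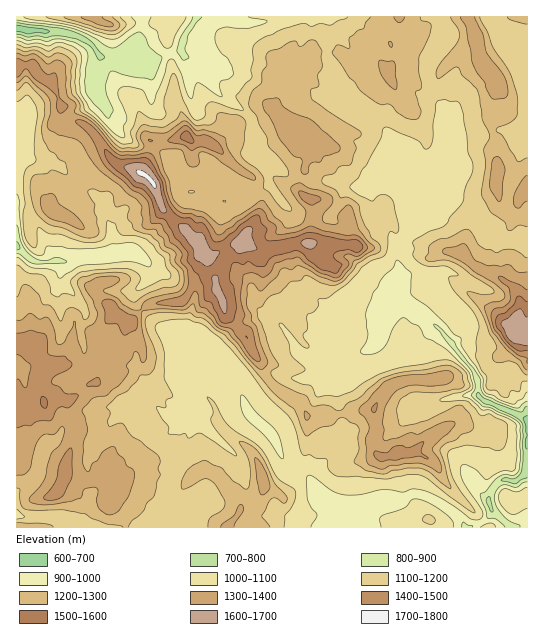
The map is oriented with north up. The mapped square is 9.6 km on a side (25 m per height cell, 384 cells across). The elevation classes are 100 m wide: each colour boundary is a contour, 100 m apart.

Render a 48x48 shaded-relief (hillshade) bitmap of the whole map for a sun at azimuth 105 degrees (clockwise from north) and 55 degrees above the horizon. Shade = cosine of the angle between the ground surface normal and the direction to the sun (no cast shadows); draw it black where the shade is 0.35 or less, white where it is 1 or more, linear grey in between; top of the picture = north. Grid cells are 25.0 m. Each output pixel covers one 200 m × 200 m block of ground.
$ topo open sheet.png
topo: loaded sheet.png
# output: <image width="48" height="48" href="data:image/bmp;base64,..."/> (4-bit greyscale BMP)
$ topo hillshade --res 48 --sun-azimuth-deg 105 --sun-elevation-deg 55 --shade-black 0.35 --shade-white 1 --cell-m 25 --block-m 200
<image width="48" height="48" href="data:image/bmp;base64,Qk32BAAAAAAAAHYAAAAoAAAAMAAAADAAAAABAAQAAAAAAIAEAAATCwAAEwsAABAAAAAAAAAAAAAAABEREQAiIiIAMzMzAERERABVVVUAZmZmAHd3dwCIiIgAmZmZAKqqqgC7u7sAzMzMAN3d3QDu7u4A////AJu8y6mrzLu7qWbNze7bu7u6mYiszpp9mXm6qpet3Mu7upaM7d7ru7u7qois1561jFabzLiN7cu7u6iKzd78u7u7u6q6ad2CrHVJ3sqL7su7u6mojezturvMu7uVnd6UZspUvsqr3ty6u7u3XcvMqau5m7pn7cvuttyErsqrzdy5m7y1fNu6h5qHq6hd7rq77u2ljtmszMzKirulrNmKqJhGq7re/bqs/t7IfeqbzMzLmrt5rbh5upg2mKzv7Lq8/s3be+2azMy7qqmqu6dZzLc5x2ae7czN/s3Mqu7KzMzLupu7u5VKzLlZ3IZXztzLzbvNzN3bvMzMuqzLuoRJzbhr7sqFa9l636m93u7dzMu8urzLqFWamYVJ7ty6ibrIm5itzN3e3MzMqszKdGq8qYUSzty83uoWzZm9yqze7d3LvLu4Rsu7uqhAGdy8z/k73amt3KrN7d7LzLuVPNzMy6qFIUZXvNVLuKqrzcqt3O/by7pgXu3Ny7uph2ZUeYKLYqvLrKq83e7sy6cA3tzM3Lu7qqqZmUZ0Eqvdmpi7zt7cunII7ty93Lu7uqu8tVcgB4m9qYeqz+7ctiFc3tu93Lu7urvLd5MAWnmsmoN6vvypcgXt3svN3Mu7u7zIeZEAapq6mHFsmbqZgyr+7bvN3MzLu8uImmEQJZvblzWrtTZ7pGz/7czMzdzMy6mZqGhzJKrccjrO60MhRI3vzN3Mqs3cy6mZiKpTeKirYRJq3aYwFq7tvO3IR87ty6mamWRquqqqlUQ1i6UAKM7areyDTP7d3KiahGqpq3m8qrupmnMAKdy7vdt2zuzO7YZoituZqwXbqZvMuEESXKeM26qay73//ZdWecyqqwjZdp7qh0IVrKMZ3ZQmiImt3bl2Z6y5qyaGi97ZZFRImrUBvck2qJzNzMuZiKuZqyNZzN3JcwbHeLlAXMto243svMy6mZmJqwFrzM2pgwzLmrumWshI3qrbu7y6qYd5qgKLzMumQk7du7u7upR6vNu6q7zLqXR7lwOKu7pzE9zty7qq3JeMzd3Lu7u7qoNdtUV5qZcyScvqvLmczJeM3d3cu6u7qoM82IeImXNGM67YvYrcuYiLzd7su7u7upRb23doqWWmIo23qr7tuHebzd7ty7q8uoaLy3VIqWyIIElovL3upmi7zd3dy7vMuoeby4QXqbmJElUUZmjOpWq8u8zdyqvcuoiszJUDvZi3R4dHhlebdYu7u8zMqZ3tuoes3acSzKula6Z8t3iEWLy7u7y6mb3tunac3rcn3Nxli5ScyZhUaKzMu7upmt7cuoV97oVc7utnipONypd1WKzMu7qpnN3MuoV+7pms7vuJqYJ8y6h1RqzMy7qYnN7KuXas7auYzv2qqpSMupmHVpu8y6qYrN7IqWjM3DNUe92rupi7maqXZ5qry6qZq87ZiHzNzCEiSsZr2mfdiZmYd3mqupiZq83shW3cu5qZhBJ97Hfep5mZh3eZmYh4q8zdlH3sumVUIjbP/Zm+2ImIiHd5mYdnit3MhMzJmQ=="/>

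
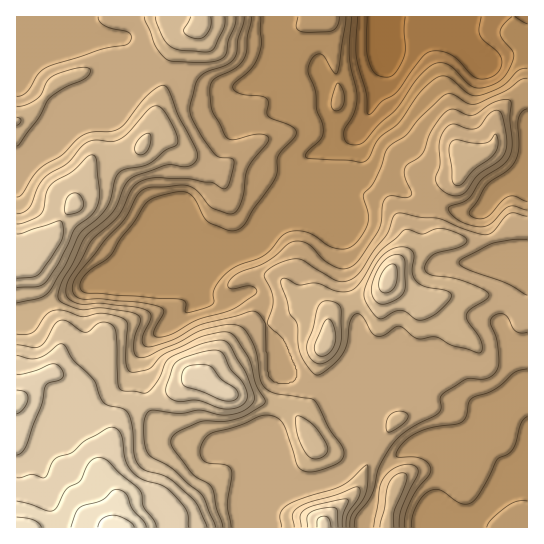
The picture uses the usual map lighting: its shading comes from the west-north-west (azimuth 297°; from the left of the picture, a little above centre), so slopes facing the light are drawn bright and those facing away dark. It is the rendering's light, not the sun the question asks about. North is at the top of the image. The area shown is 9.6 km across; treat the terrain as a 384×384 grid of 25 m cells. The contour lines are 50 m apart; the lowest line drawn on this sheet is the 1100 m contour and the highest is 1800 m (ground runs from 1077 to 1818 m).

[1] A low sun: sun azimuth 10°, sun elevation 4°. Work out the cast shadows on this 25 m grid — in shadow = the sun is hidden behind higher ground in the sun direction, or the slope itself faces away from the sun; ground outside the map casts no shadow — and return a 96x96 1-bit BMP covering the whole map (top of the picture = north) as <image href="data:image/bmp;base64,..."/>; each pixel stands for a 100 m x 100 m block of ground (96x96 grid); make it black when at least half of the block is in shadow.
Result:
<image width="96" height="96" href="data:image/bmp;base64,Qk2+BAAAAAAAAD4AAAAoAAAAYAAAAGAAAAABAAEAAAAAAIAEAAATCwAAEwsAAAIAAAAAAAAA////AAAAAAAAAAAAAAA/A4DwAAAAAAAAAAA+B4DwcAAAAAAAAAAAB4H4+AAAAAAABwAAB8P/+AAAAAAAB4AAA8P//AAAAAAAD4AMAeH/+AAAAAAAH8AfgED/+AAAAAAAP8AfwAB/8AAAAAAA/8Af8AB/wAAAAAAB/+Af8BAfAAAAAAAD/+A/+BwAAAAAAAAH//A//B4AAAAAAAAP//A/+B+AAAAAAAAf//h/8A//gAAAAAAf//z/gA///AAAAAA////+AAf//gAAAAA////8AAf//wAAAAA////4AIP//wAAAAA////4AcP//4CAAAB////wAeH//4DAAAB////xgeA//4DAAAB////jweAHv8DAAAA////D4fAAf8AAAAA///wD4fAAf+AAAAAf/4AH4fgA//YDgAAP/AAH8fgB//4DgAAB8AAP8fwB//4DgAAAgAAP8f7Af/8AAAAAAAAf+f/wf/8AAAAAAAAf+f/4/88AAAAAAAAf/f///wcAAAAAAAAf/f///gcAAAAAAAA//////gAAAAAAAAB//f///AAAAAAAAAB4Af///ADgAAGAAABwAf//8ADwAAPAAADwAf//wAD4AAHwAADwAf//gAD4AAD4AABgAf//AeD8AAAYAAAAAf/+B/D8AAAAAAAAAf/gH/j+4AAAAQGAAf/AP/D//DAAA8PAAP/AH/D////wA//AAH+AAAD////8A//AAD8AAAD/////MP+AAA4AAAD/////+D8AAAAAAAD//////AAAAAAAAAD//////gAAAAAD+AAP/////wAAAAAD/BwP/////4AAAAAH/h4H/////8AAAAAD/z4D/////8AAAAAD//8B/////+AAAAAB/P8AP/////AAAAAAAD8AP/////AAAAAAAB8AP/////AAAAAAHw4AP////+wAAAAAf4AAP////+wAAYAA/8AAH////84AA8AD/8AAAP///48AB4AH/+AAAB///weAHwAH/+AAAB///wOAfgAP/+AAAB///gGB+AAP//AAAB//8AAAwAAP//AAAB//8AAAAAAAH/gAAB//4AAAAAAAf/gAAB//4BwAAAAA//gAAB//wB8AAAAA5/yAAA//AB/8AAABwPzAAAH+AA/+AAAAgDDgAAAcAAP/gAAAAADwAAAAAAB/gAAAAAD4AAAAAAAAAAAAAAD+AAAAAAAADAAAAAD/gAAA+AAAHgAAAAAf4AAB/AAAHgAAAAIP8AAD/AAAHgAAAAMD+AAD/gAAAAAAAAMD+AAH/wAAAAAAAAMD/AAP/4AAAAAAAAED/gAP/8AAAAAAAAAB/gB//+AAAAAAAAAAfwD//+ABgAAAAAAAH4D///ADwAAAAAAAAIH///AHwAAAAOAAAAH///gH4AAAAfAAAAH///AP4AAAA/gAAAH//8Af4AAAA/gAAAH//AAf8AAAA/gAAAH/+AAf8AAAB/gAAH///4Af8AAAA/gAAf/8H8AP8AAAAcAAAf/4AeAH+AAAAAAAAf/wAAAB8AAAAAAAAADgAAAAAAAAAAA="/>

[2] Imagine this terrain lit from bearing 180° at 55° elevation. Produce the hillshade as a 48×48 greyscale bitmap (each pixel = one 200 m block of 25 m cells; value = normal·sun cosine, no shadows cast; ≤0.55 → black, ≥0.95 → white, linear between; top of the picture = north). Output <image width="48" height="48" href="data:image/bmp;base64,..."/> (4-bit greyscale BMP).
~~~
<image width="48" height="48" href="data:image/bmp;base64,Qk32BAAAAAAAAHYAAAAoAAAAMAAAADAAAAABAAQAAAAAAIAEAAATCwAAEwsAABAAAAAAAAAAAAAAABEREQAiIiIAMzMzAERERABVVVUAZmZmAHd3dwCIiIgAmZmZAKqqqgC7u7sAzMzMAN3d3QDu7u4A////AGZomZiIZWiql2eaqql2Z3upiZqqqqqIiGZ4mYd4dnmphmiqqpdSJIzJm6uqq7qYiHd4iId4iJqXZomqqpdAAFvKnLy7vMuoiIiJmImId4dlRoqqqqmGQyarirzczLu6mImZmJqXVVVFVomqqqq7uXWLdpvMu7u7qqmZiJmHZVVWd4mqqqrN3LmLlEiaqaq7u7qpiIiIh3d4iYmaqqq93LqLuEV5mZmru7qpmYeJmZmZqqqqqqu8uZmZzKmaqqqru7uqqZiJmaq7zMy7qqu6h4qpvd3MzLu7qruqqpmIiavN3e/ty7uod5qqrN7u3Lu7qru6qqmHirze7v//7cuHiaqqmazdy7u7u7u6qpmHebze7//+26h4mqqqmImru7u7u4qrqpmYeJrN7ty5dmVoqqqqqZqrvMzMu3irupmpd3ibzKhlVXeKu6qqqqq7zM3cu2eaqYmZhnd4mYdlaKqs3bqqqqqqu83MzGVXiImZhlVEVndmeaq9/sqqqququ8y7zFVWiJmpl0EAE1Zmiqu73cururu7zMuau1ZniJqpmXIAASRniquom6q8y7zMzLmau4h3d4iImqhBAAFHmryneJq83M3cypiau6mGVEQ0aKqnMAA2irupiJvN3dzMupq7urumMAAAAkeZdVRFeaqph5vN7tu7u7zMut3JUgAAATVomJqoiaqpdWms7sqqqru7qe7bmHVWZ4iImYm7u7qYZUVozKh3d3eIme7cu8uqqqqqqoZ5qZiHVVQ0iph2ZmeJmszMzN3LqqqqqqdURFd3VmYxN4mpmZmqqqvMzM3MqqqqqqqGU0Z3ZndSA3m8zMuqqomru8zMuqqqqru6l1VmZ3dkIlirzLq7u1Z5vN7dy6qqq8zcqnVVeJh2VneIdVV7zERYre7tzLqqrN3cupd4mqmYh3ZlMiNGmFZ4rN3czLuqvN3My6qqqquql2ZmeZhjMmeJqqu7vN3MzMzLzLqqqru6l3iaztumRId4iZqrze//7cy7vLqru7upiJq83ty5iZdlZ5mr3////bu6q7uquqmImaq7vd3cqqhURoqs7/7u3LqruqqpmIiImqmZq97uurl1VXmrzu3dypibu7uph3d4mZiZqrzdyrqXZVeJq8zLmId5u7u7qYd3iIiZmHirqcuphkRVeKu5d4iHiau7uph2ZniIhmeZiby6qGVVVoqHeJmYd4maqruGVniHZlaIiYvLqpiIZnh3iZmZmYmZq8unZniHZlVnmli8uqqqhmeJqpmZmqqqqrupdmeHZUMlrGaczLqql2eaqqmZmaqqqqmZdmd3ZTEBe4eKzcuqqYiau7u6mZmaqqiIh2Z3ZEMQR6l2ebu6qpmrze7cupmqqqh4iGZmVFZURKmGVXmqqqvN3v7cu6qqq6iJmYdlVYmZdqqZh3eJqrze7uy7u7u7u6iaqph1V6vMqaqqqZmZqrzd3cuqqrvMzKmaqqmHiavMuqqqqqu7u7u7u7u6qqu83amaqqqZmqq6qqqqqrvMzLu6qru6qpq83amaqqqqqqqpmQ=="/>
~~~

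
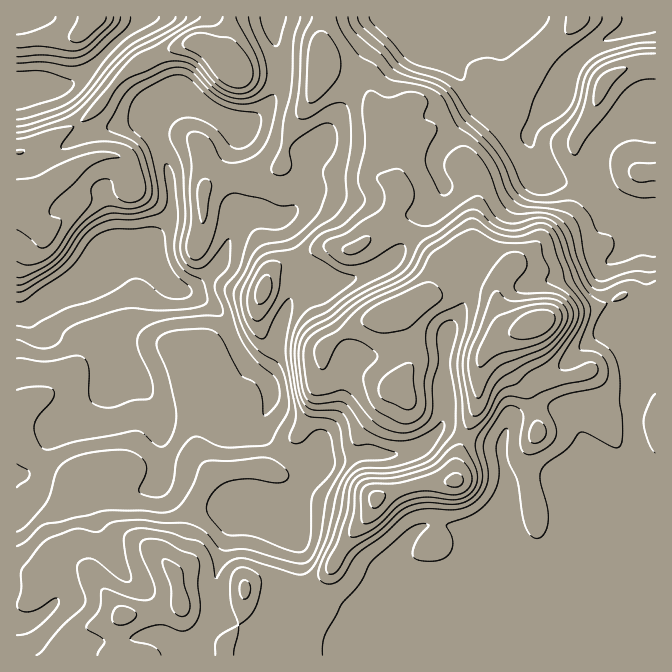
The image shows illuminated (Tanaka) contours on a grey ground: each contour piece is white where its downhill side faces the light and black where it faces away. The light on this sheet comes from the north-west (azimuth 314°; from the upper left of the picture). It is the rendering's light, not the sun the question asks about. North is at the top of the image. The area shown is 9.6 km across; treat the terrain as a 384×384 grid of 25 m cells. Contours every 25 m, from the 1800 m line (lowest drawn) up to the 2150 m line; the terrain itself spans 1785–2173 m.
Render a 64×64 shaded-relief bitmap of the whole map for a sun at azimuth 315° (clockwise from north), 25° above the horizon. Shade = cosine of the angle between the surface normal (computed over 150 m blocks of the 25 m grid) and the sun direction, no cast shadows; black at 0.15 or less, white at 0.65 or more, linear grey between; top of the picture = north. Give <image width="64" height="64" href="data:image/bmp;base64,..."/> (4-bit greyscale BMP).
<image width="64" height="64" href="data:image/bmp;base64,Qk12CAAAAAAAAHYAAAAoAAAAQAAAAEAAAAABAAQAAAAAAAAIAAATCwAAEwsAABAAAAAAAAAAAAAAABEREQAiIiIAMzMzAERERABVVVUAZmZmAHd3dwCIiIgAmZmZAKqqqgC7u7sAzMzMAN3d3QDu7u4A////AKqpmImZmZmIiJqXZ4mZmHiIiIiIiIiIiIiIiIiIiIiIqqqYiIiIiIh3iqdniJmYiIiIiIiIiIiIiIiIiIiIiIiZq7qYh2Znd2Z5uXZ4iZiIiIiIiIiIiIiIiIiIiIiIiIiau7qpdmd3ZWiqdmiIiIiIiIiIiIiIiIiIiIiIiIiIiImru7qoiIh1V5l1Z4iIiIiIiIiIiIiIiIiIiIiIiIiIiJqqqqqqqYZnmoVXiIiIiIiIiIiIiIiIiIiIiIiIiJiHiZmZqqqphmerllZ4iHZniIiIiIiIiIiIiIiIiIiImYeJmZmZmZmGZ6uod4iZhUZ4iIiIiIiIiIiIiIiIiIiZmHiZmZmZmYdnrLqZmry3NHiIiIiIiIiIiIiIiIiIiKqpiJmZmZmZmHecuqqqvutTV4iIiIiIiIiIiIiIiIiIu7qZmZmaqpmZh5u6qqqt/oM0aIiIiIiIiIiIiIiIiIjLu6qZmaqqqZqYiqqZmZvutiE2iJmIiIiIiIiIiIiIiMy7u6qqu7u6qZiJmZiIms7aUQNniIiIiIiIiIiIiIiIvLu7uqu7u7upiIiIiIiaze2UADVnd3eIiIiIiIiIiIiruqqqq7u7u6mIiIiIiJq83bcwEkRENGiImIiIiIiIiJqpmZmZmaqruYeIiIiImrzdymMiIzIANoiYiIiIiIiImaqIiIiIiaqqh3iIiIiJve7cqHVVVCAUeJiIiIiIiIiZqpiHd3d3mqqYd3eHeIm9//7dy6qYYhR4iIiIiIiIiIibqpiIh3eKqqmIiIiIiJvv7d7u7cuFNXiHeIiIiIiIiJq7qqmYiJqqqqqqmYiIiry7u83v7JZWiYZniIiIiIiIiau7uqmYmqqZqru6mHiKqYiIib3sllaJlkVoiIiIiIiJmqqqqpibupmaqrupd4m5dmZUat2VRYq4VFeIiIiIiIiJmqqqmJqqmJmZq7qGeKqHZlM1rKUjast1Z4iIiImId4iZmqqYmqmIiIiay5ZXmph3ZDR7tyFIu5d3iIiImYh3d4iZmZmamYiIiIm8pkV5mHd2RHrJMCaJh3eIiIiZiId3eImZmZmYiIiIiby3RGiZh3ZUespRJGdlVmd3eJmZmId4iJmZmZiHiIiJvcllaJqod1V6ymM0ZmVVVWZ4mpmZh3eIiZmZmId4iIi92nZ4mrqHVXrKZDRWd3dlVWiamaqYd4iJmZmYiIiIiK3ah3iau5dUe8t0RERWiZdVZ5maqqqIiImZmZiIiIiIrdqHeJmqqGV73IVEMzNZuoZ4iZqqupiIiZmZmIiIiHiu65d4iImYdnvut1UyEBWKmHiJmaqqmYiJqqmZmIiYd679uXd3d4dmet7ah1MgAUiYiIiqqqmZmZmruqqZmahmnf7cqId2ZlVpztuphkEAFHiIiKq7qqqpmau7u7qqqVWM3u7cqYdmVEes3Lu6hSATV4iIeJq7qqqqqrvMu6u6U2q83v7cuYZURYvLvN3JZDRmZ4hFeaqqqqqZmru7q8tzSKq9///cuXZWesuazdyXZ5l2iCJGiZqqqZmZmau83ZVHmave///sqHeJu4iby5d4vKiJIRNXiZmZmIiHis3ux1aIiZrN7/7Jh4m7lmeIdmet26pTACV4iZmYmYZYrO/ZZniHdni97tqHeaunZndlVpvMunYwAleImZmal0WLzuyYh3d1VWnO65h4mrqHd1VWeKqqiGIANoiIiKu5VGm83MuqmZhlVpztyoeJu6h2VVd4iZmIhRAUZ3eInNt0aau7zN3Lu5dmis7sqYm8y4ZVV4iImYiHQQFGZmeL3IVYqqqrzd3cuYiJrO7ambzduGZniYiZiIh0ECNERWnMlleZmZq8zMzLmIiaztuYq97aiHeIiIiIeIdTMzIjWLyWV4iIiKq7u8uoiIis3JiJvdypiIiIiId2d3ZmZCJIvJZWd3h3iqqqqqmHeJrLl3ibzLqYiId3mYdVZ3iXQ1i8p2d3d3eJmqqZmYd3iaqXZ4mrupiIh2aqqXVWeJhkWLyod4iId3iZqqmZiHiJmYdmeJqpiImYd5mrqGVniGVoq6mZmZiHeJqrupmIeImYh2Z4iZiImamYd4q7mHd3ZWiqmIq7qoeImqu6mZh4mZiHZ4iZmIiaqpmYd5u7qZhmeZqYibzLmHiau6qZmHeKqYd3iZqYd5qqqsuoeKu7qYiZqZiIq8und4mrqYiYh4mZiHeJq6l3iaqZ7tyYd4mYiJqqmIiavKhmeKqpiIiIeJmIh3isy4Z4mZnd7tyWVmeImrqZiHirunVXmqmId4h3eJiHd5vdt1eIiLzN79pkVniJqZh2VorLlUaKqZmHeHZ4mYh3ec7ZVXiImavO/pVEaIiIh2QyWLy3VXmpmqmId3iZiIdnretlaIiIiZvv2ENFeIiHZCE2rMllaJmau6mIiJmIh2eL7YVWeIiIiK78dDNFeIh3UzWbynZ4mYm7u6mZmZmHZovut1VmZmZmau/IUzNXiIh1RpvLhniZiJq6qZmZmZh2ad/rh3c0RVQ1rv2XVEZ4iIZXm8uXeImHiZmZmZmZmYZXvv7bqlVVVCJa7+yod4iIh2eby5d3iYeImZmZmZmZl1V63u7diIiHQRWt7u7bqZh3eKvMmHiIiIiImZmZmZmpdUWKzNyZmaqEEVnN7/7LqXZ4q8yod4iIiIiIiZmZmaqXRFeJqpmaq6cxJpve/9y5dnirzKh2eJiIiIiImZmJmqlURWiZ"/>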